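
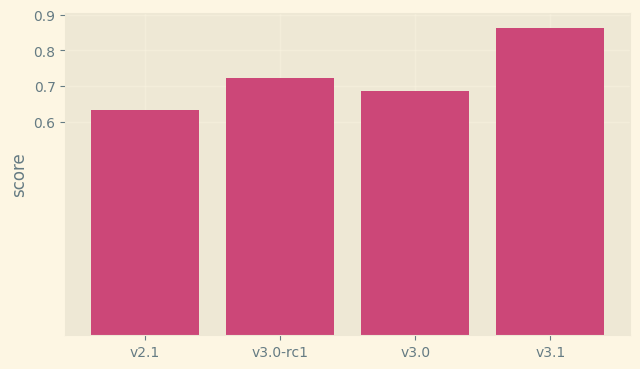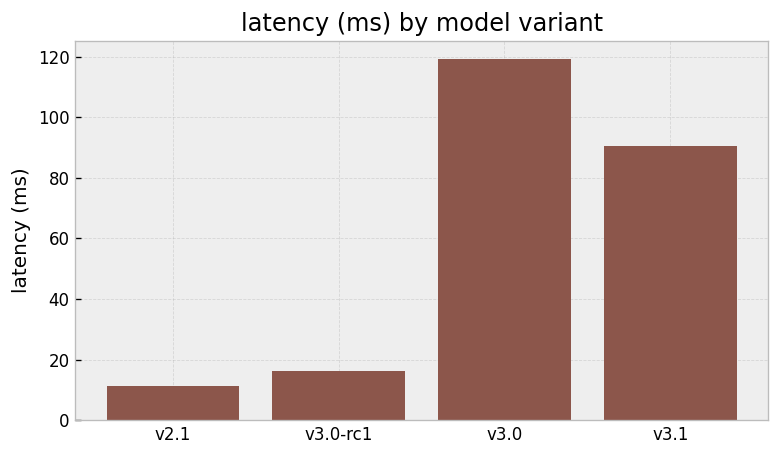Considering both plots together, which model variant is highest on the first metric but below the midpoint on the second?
v3.0-rc1

Chart 2 median latency (ms) ≈ 60; below-median model variants: v2.1, v3.0-rc1. Among those, v3.0-rc1 has the highest score (≈ 0.7).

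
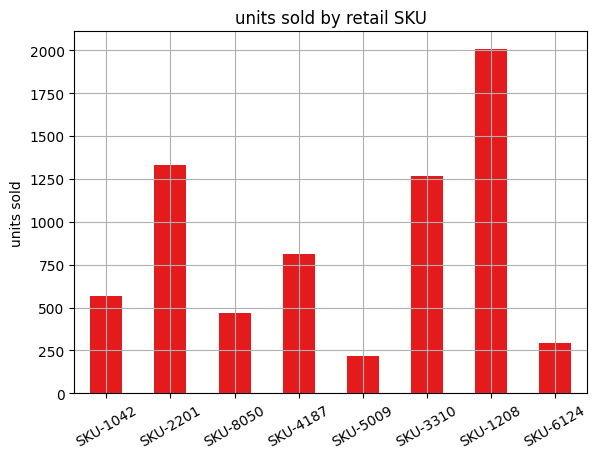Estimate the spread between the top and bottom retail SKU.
≈ 1800

Max SKU-1208 ≈ 2000, min SKU-5009 ≈ 200; range ≈ 1800.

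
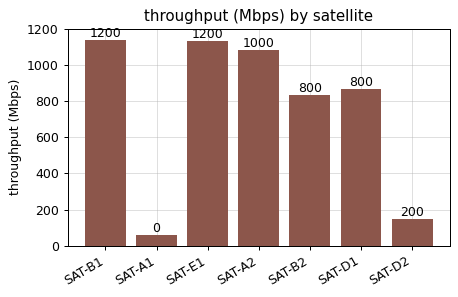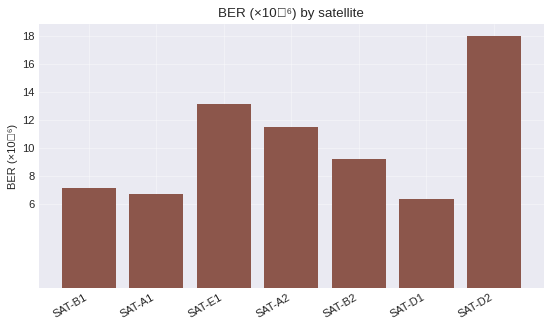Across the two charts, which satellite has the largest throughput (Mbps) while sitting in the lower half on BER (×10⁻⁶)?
Chart 2 median BER (×10⁻⁶) ≈ 10; below-median satellites: SAT-B1, SAT-A1, SAT-D1. Among those, SAT-B1 has the highest throughput (Mbps) (≈ 1200).

SAT-B1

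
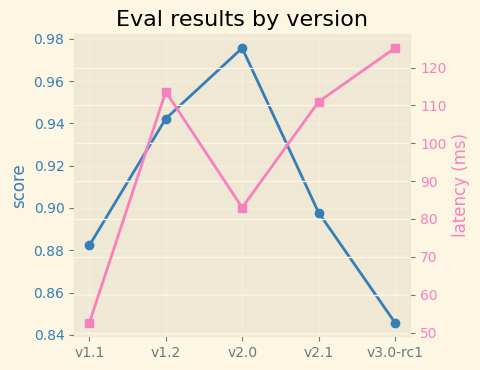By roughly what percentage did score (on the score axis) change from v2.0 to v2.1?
v2.0 ≈ 0.98, v2.1 ≈ 0.90; (0.90 − 0.98) / 0.98 ≈ -8.2%.

≈ -8.2%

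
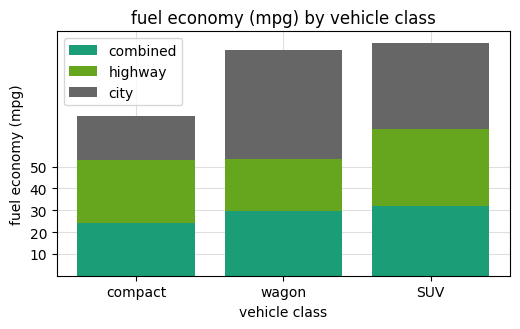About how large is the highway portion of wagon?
≈ 20

highway top ≈ 50, bottom ≈ 30; segment ≈ 20.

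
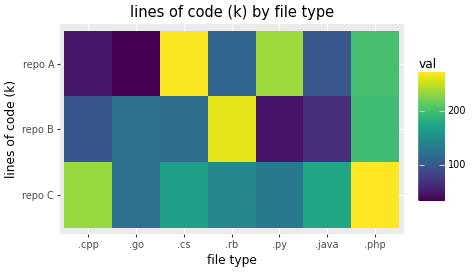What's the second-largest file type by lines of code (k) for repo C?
Top 3 for repo C: .php ≈ 275, .cpp ≈ 225, .java ≈ 175.

.cpp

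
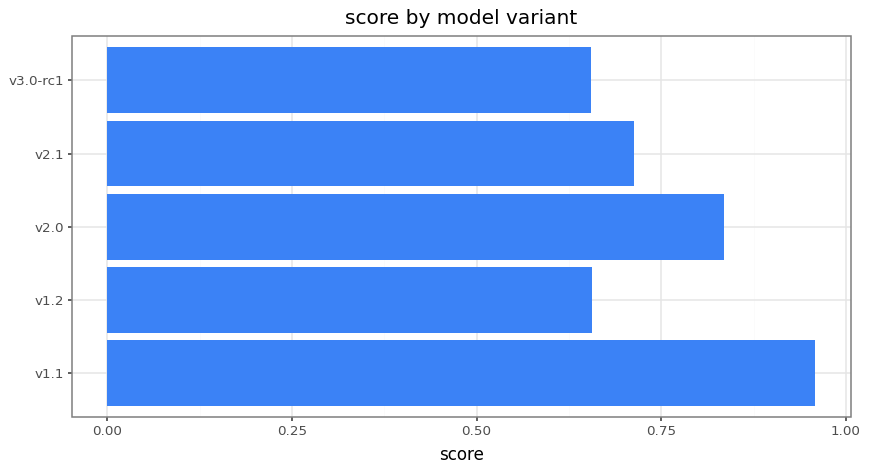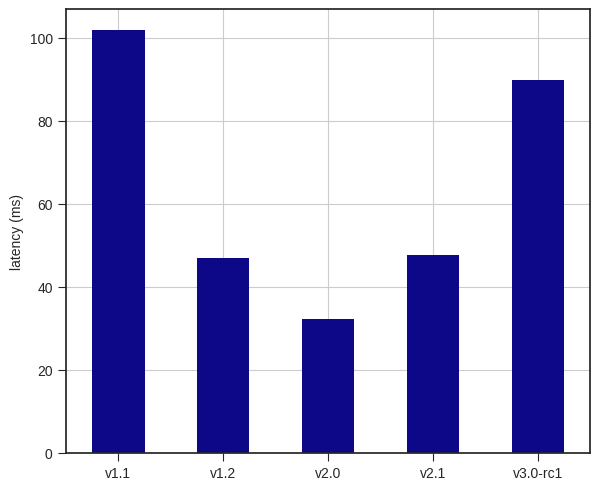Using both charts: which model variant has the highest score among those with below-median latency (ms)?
v2.0

Chart 2 median latency (ms) ≈ 50; below-median model variants: v1.2, v2.0. Among those, v2.0 has the highest score (≈ 0.8).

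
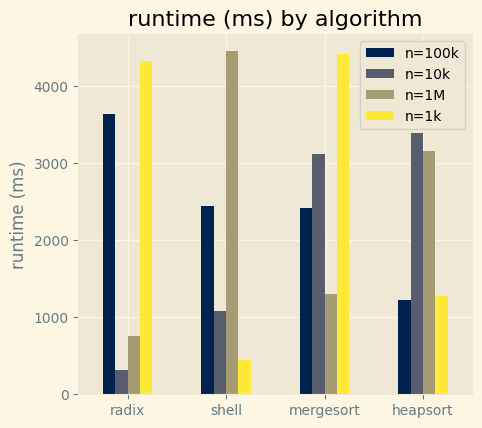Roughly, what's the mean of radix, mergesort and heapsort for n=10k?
≈ 2333

(500 + 3000 + 3500) / 3 ≈ 2333.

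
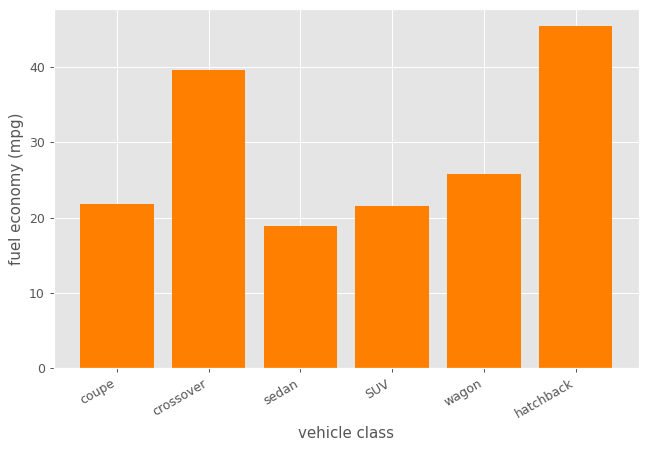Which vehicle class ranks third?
wagon

Top 4: hatchback ≈ 45, crossover ≈ 40, wagon ≈ 25, coupe ≈ 20.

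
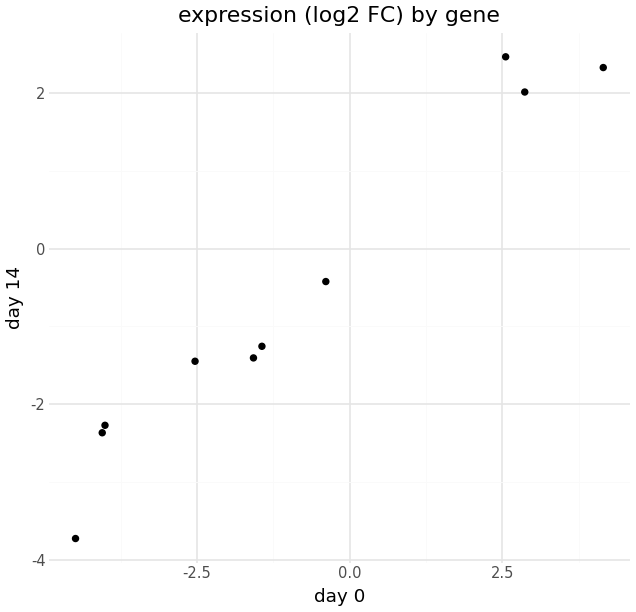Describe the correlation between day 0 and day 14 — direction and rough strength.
Points are positively correlated; strong (|r| ≈ 1.0).

positive, strong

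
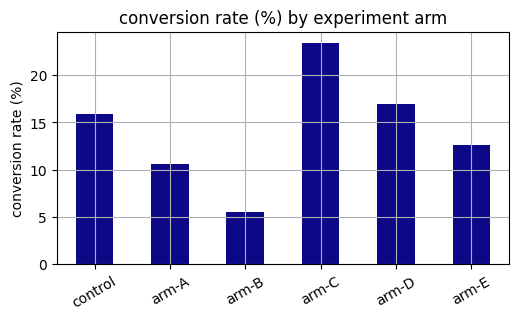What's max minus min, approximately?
≈ 18

Max arm-C ≈ 24, min arm-B ≈ 6; range ≈ 18.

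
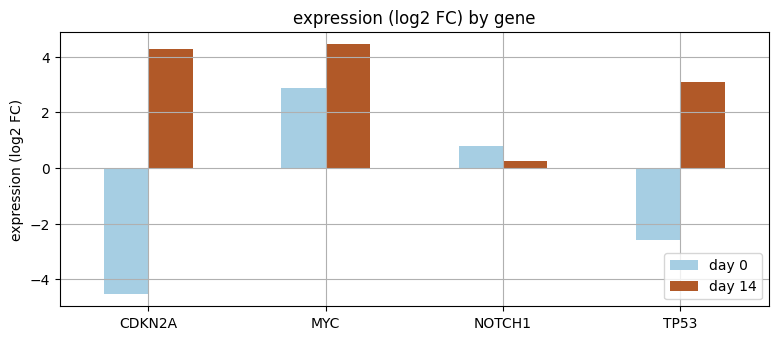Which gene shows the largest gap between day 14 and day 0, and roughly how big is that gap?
CDKN2A: day 14 ≈ 4, day 0 ≈ -5 → gap ≈ 9. Next-largest (TP53) is only ≈ 6.

CDKN2A, ≈ 9 log2 FC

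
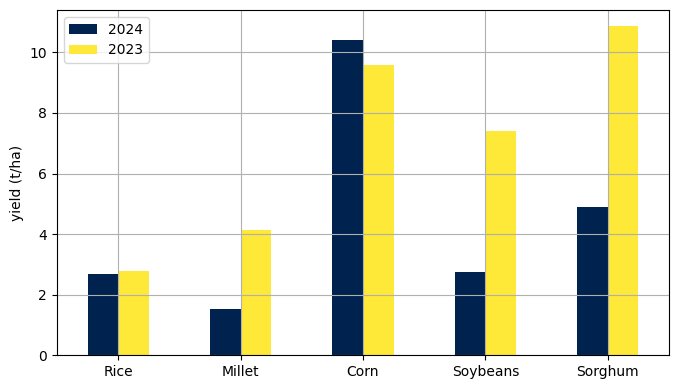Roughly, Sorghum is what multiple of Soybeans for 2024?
Sorghum ≈ 5, Soybeans ≈ 3; 5/3 ≈ 1.67.

≈ 1.67×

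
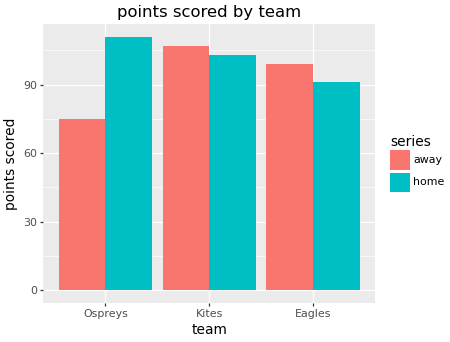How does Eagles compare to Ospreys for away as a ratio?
≈ 1.25×

Eagles ≈ 100, Ospreys ≈ 80; 100/80 ≈ 1.25.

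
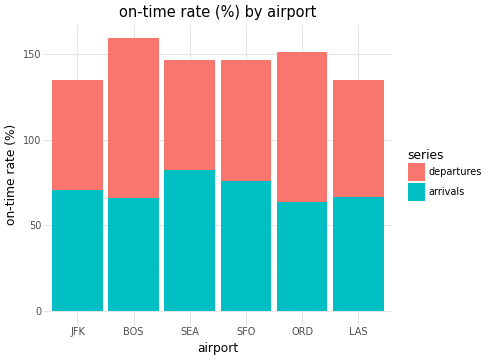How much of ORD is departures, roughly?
≈ 100

departures top ≈ 160, bottom ≈ 60; segment ≈ 100.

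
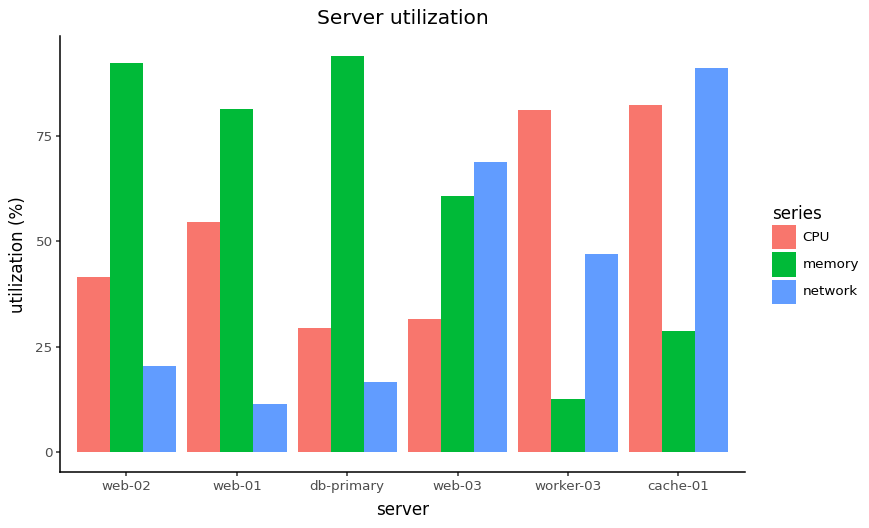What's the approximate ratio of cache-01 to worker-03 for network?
cache-01 ≈ 90, worker-03 ≈ 50; 90/50 ≈ 1.8.

≈ 1.8×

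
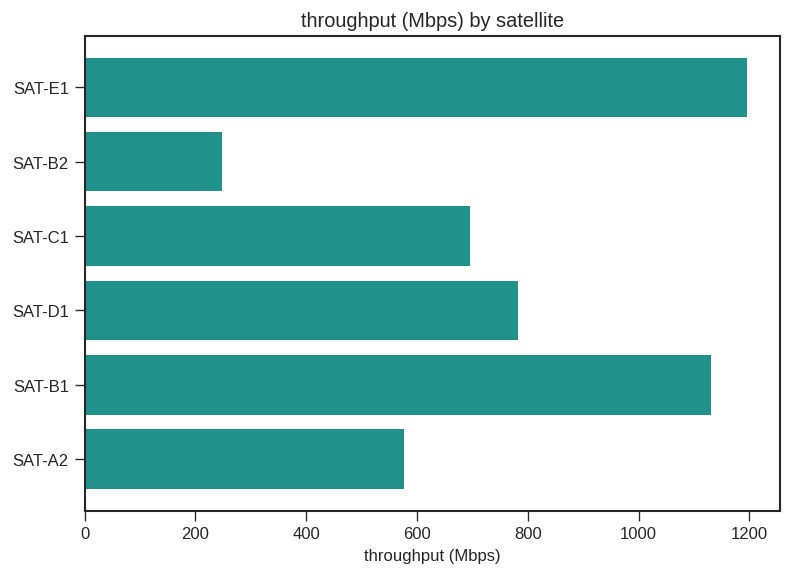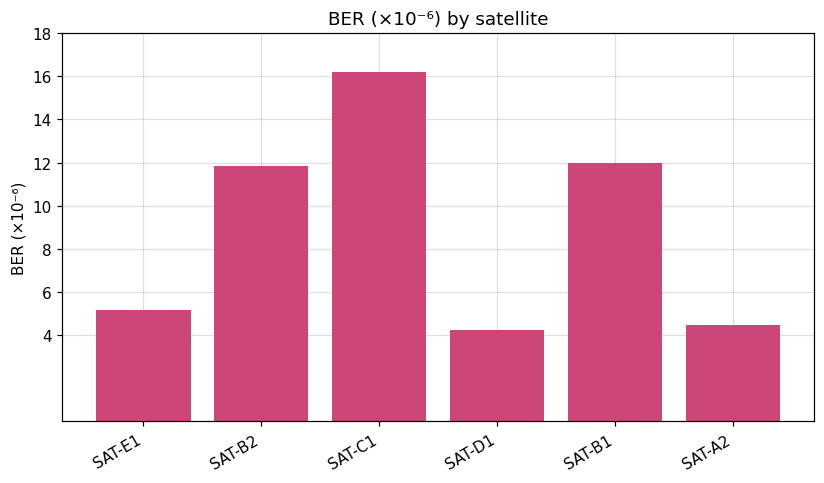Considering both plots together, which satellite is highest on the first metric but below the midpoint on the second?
SAT-E1

Chart 2 median BER (×10⁻⁶) ≈ 8; below-median satellites: SAT-E1, SAT-D1, SAT-A2. Among those, SAT-E1 has the highest throughput (Mbps) (≈ 1200).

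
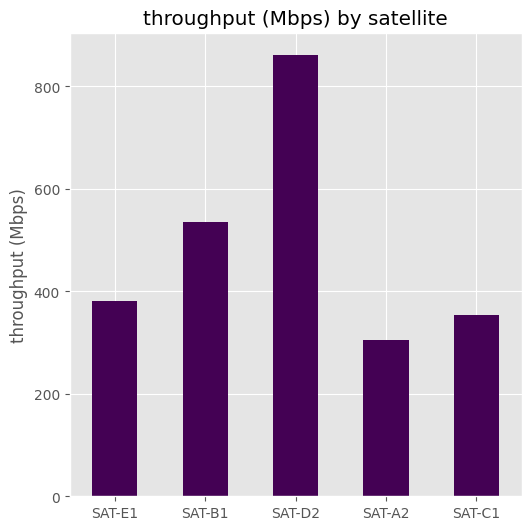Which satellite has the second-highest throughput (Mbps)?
SAT-B1

Top 3: SAT-D2 ≈ 900, SAT-B1 ≈ 500, SAT-E1 ≈ 400.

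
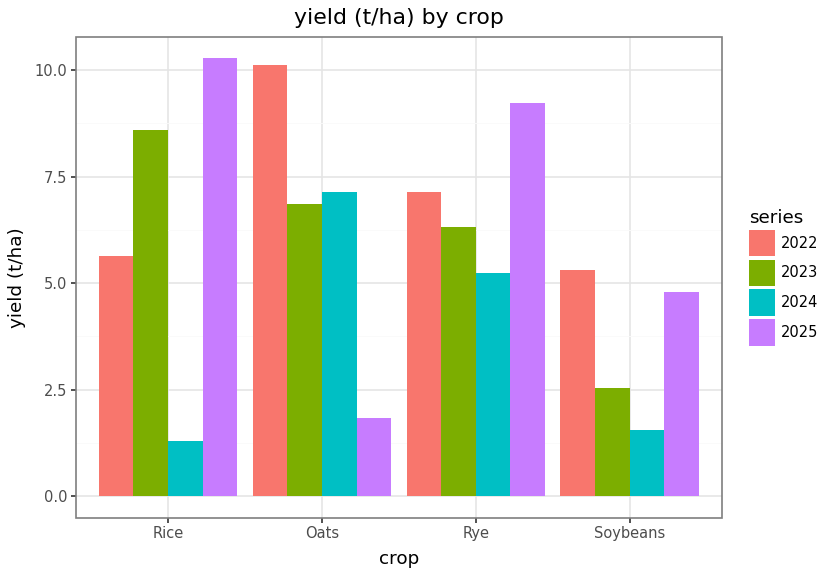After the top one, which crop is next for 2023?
Top 3 for 2023: Rice ≈ 9, Oats ≈ 7, Rye ≈ 6.

Oats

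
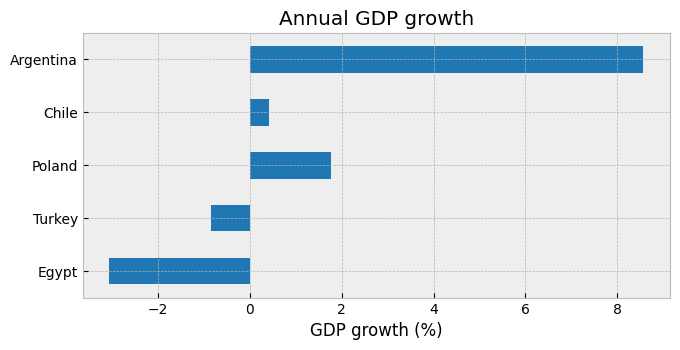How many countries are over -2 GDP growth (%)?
Above -2: Turkey, Poland, Chile, Argentina.

4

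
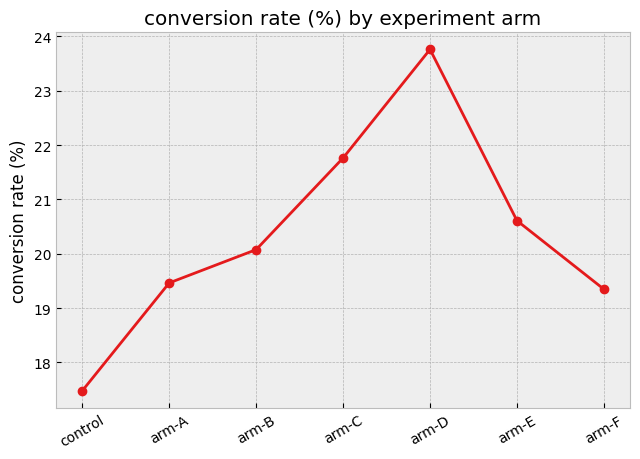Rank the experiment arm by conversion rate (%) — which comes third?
arm-E

Top 4: arm-D ≈ 24, arm-C ≈ 22, arm-E ≈ 21, arm-B ≈ 20.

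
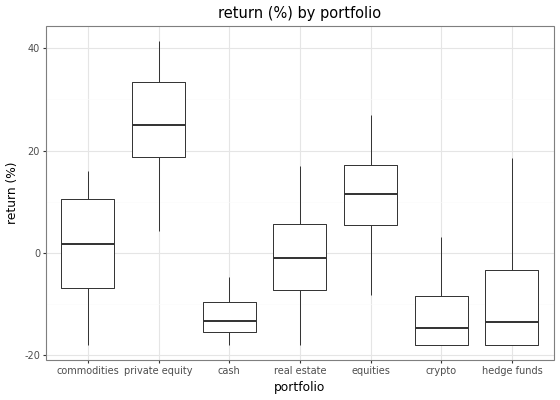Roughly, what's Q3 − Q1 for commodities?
≈ 15

Q3 ≈ 10, Q1 ≈ -5; IQR ≈ 15.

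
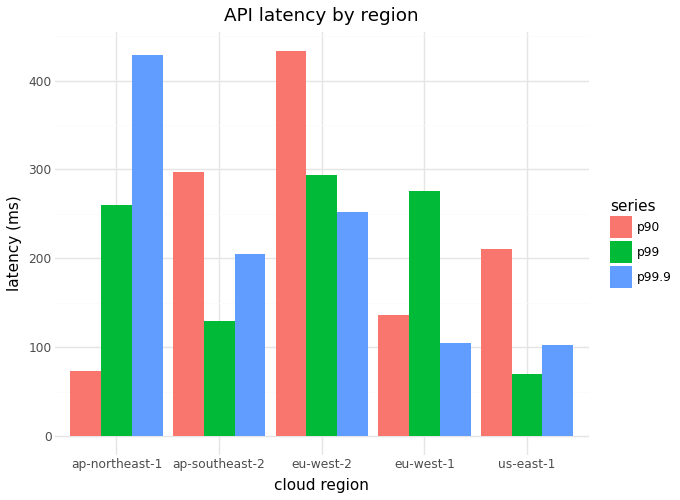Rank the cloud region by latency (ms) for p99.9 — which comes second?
Top 3 for p99.9: ap-northeast-1 ≈ 450, eu-west-2 ≈ 250, ap-southeast-2 ≈ 200.

eu-west-2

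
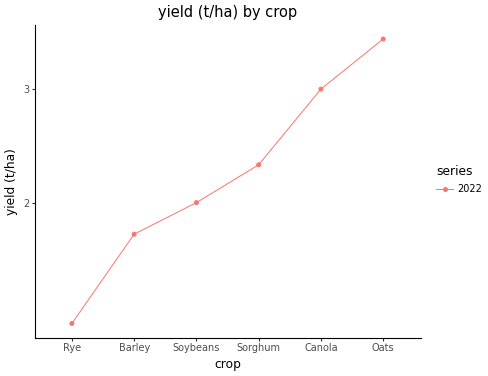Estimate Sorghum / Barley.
Sorghum ≈ 2.2, Barley ≈ 1.8; 2.2/1.8 ≈ 1.22.

≈ 1.22×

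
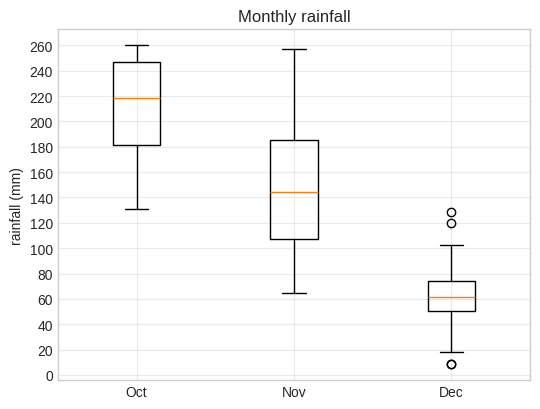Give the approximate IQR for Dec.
Q3 ≈ 80, Q1 ≈ 60; IQR ≈ 20.

≈ 20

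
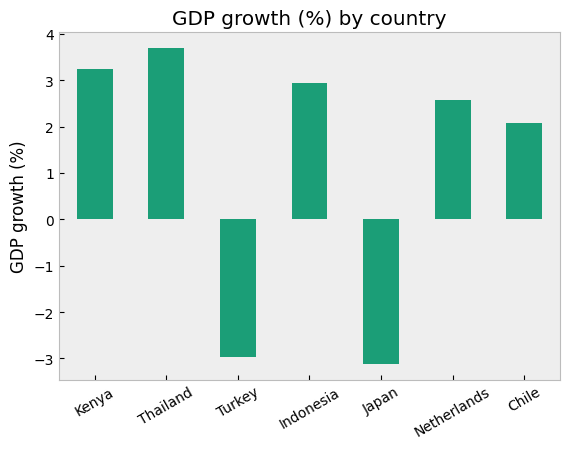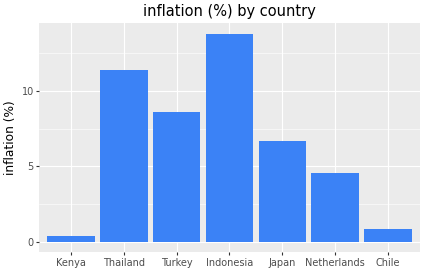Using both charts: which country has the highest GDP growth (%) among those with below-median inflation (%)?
Kenya

Chart 2 median inflation (%) ≈ 6; below-median countries: Kenya, Netherlands, Chile. Among those, Kenya has the highest GDP growth (%) (≈ 3).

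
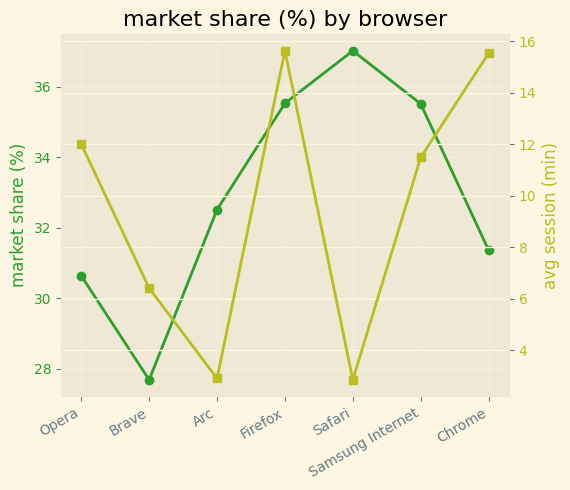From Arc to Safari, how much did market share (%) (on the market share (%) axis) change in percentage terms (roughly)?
≈ +12.1%

Arc ≈ 33, Safari ≈ 37; (37 − 33) / 33 ≈ +12.1%.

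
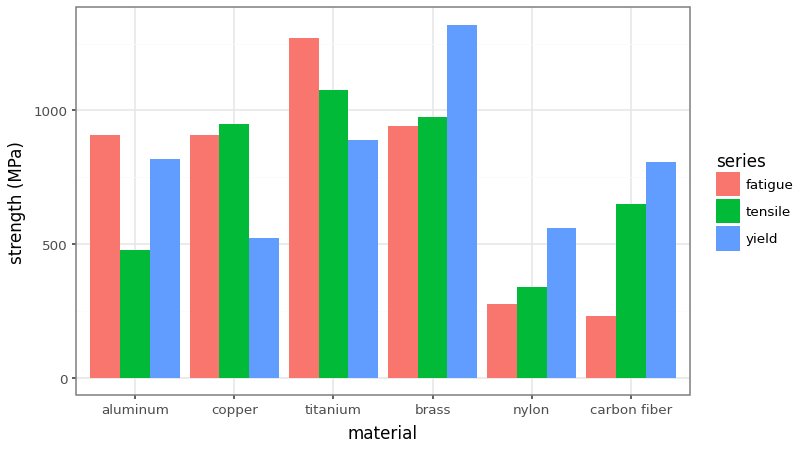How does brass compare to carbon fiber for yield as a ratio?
brass ≈ 1400, carbon fiber ≈ 800; 1400/800 ≈ 1.75.

≈ 1.75×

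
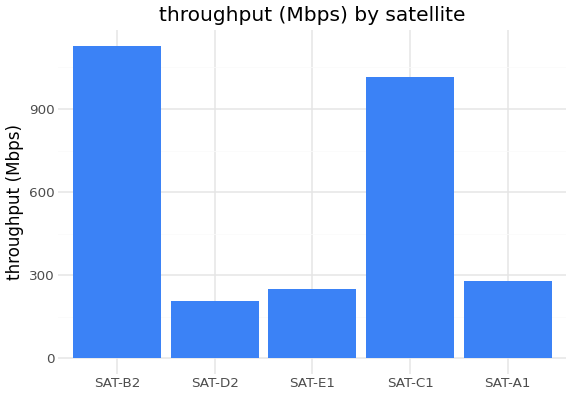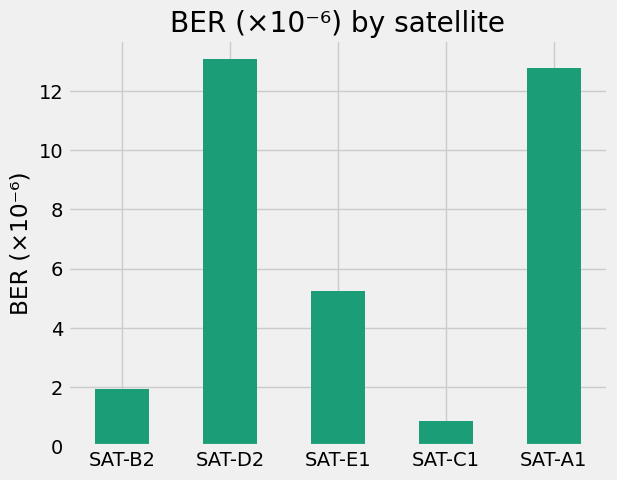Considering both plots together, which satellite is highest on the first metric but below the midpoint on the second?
Chart 2 median BER (×10⁻⁶) ≈ 6; below-median satellites: SAT-B2, SAT-C1. Among those, SAT-B2 has the highest throughput (Mbps) (≈ 1200).

SAT-B2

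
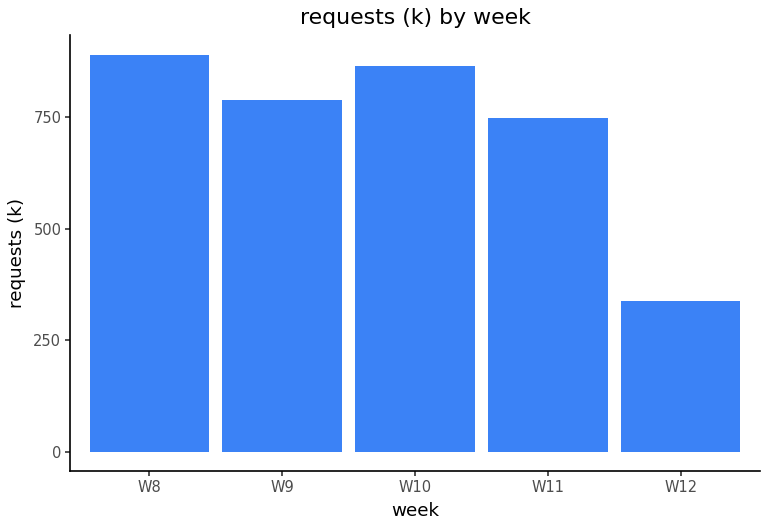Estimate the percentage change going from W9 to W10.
W9 ≈ 800, W10 ≈ 900; (900 − 800) / 800 ≈ +12.5%.

≈ +12.5%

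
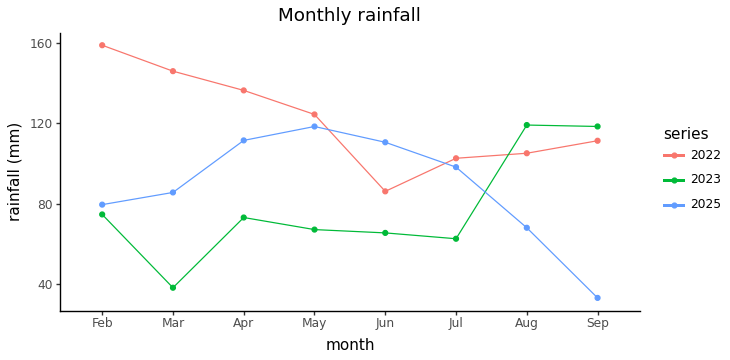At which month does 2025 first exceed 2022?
Jun

May: 2025 ≈ 120 vs 2022 ≈ 120 (not yet); Jun: 2025 ≈ 120 vs 2022 ≈ 80 (first crossover).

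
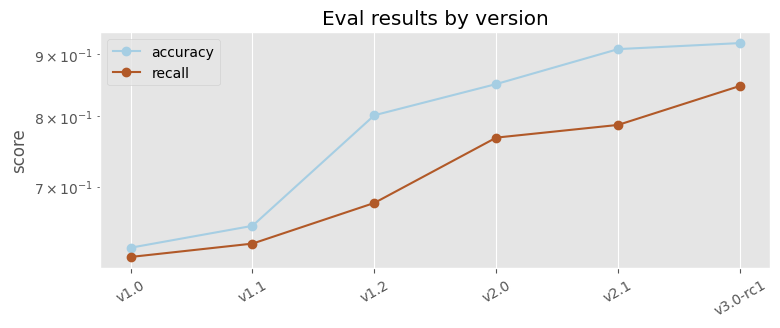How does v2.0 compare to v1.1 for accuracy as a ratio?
v2.0 ≈ 0.85, v1.1 ≈ 0.65; 0.85/0.65 ≈ 1.31.

≈ 1.31×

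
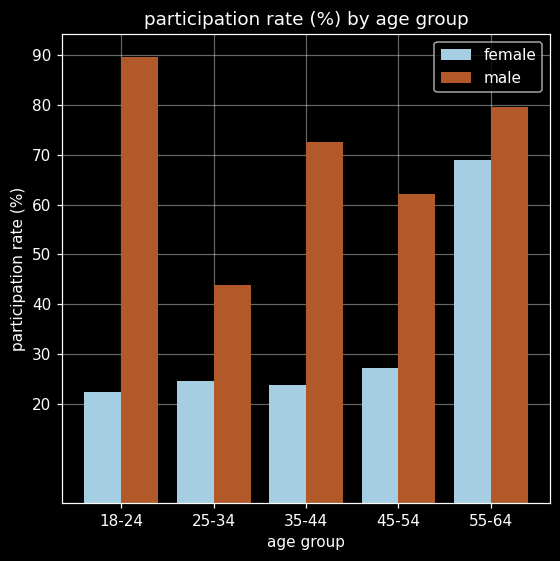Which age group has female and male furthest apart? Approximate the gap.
18-24, ≈ 70 %

18-24: female ≈ 20, male ≈ 90 → gap ≈ 70. Next-largest (35-44) is only ≈ 50.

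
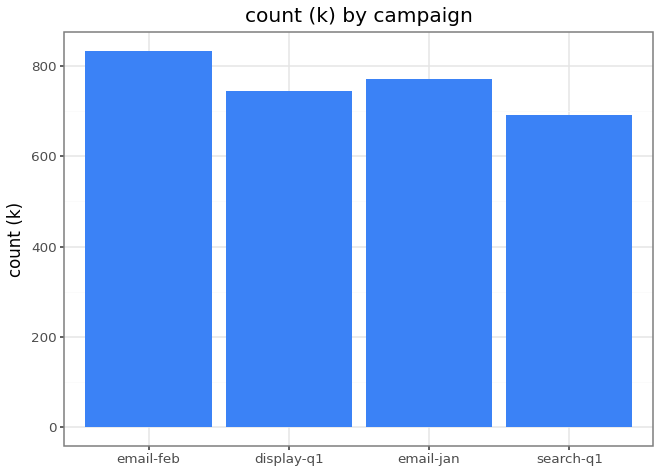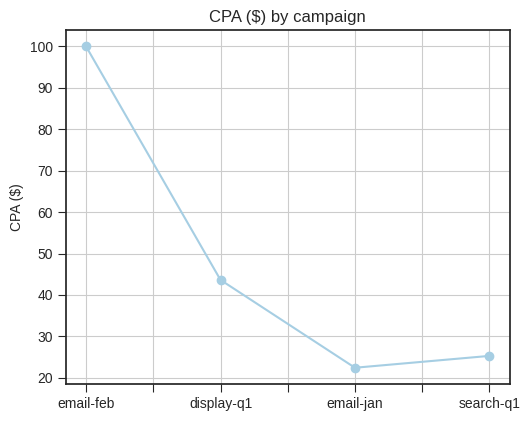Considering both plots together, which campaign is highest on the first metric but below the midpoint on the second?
email-jan

Chart 2 median CPA ($) ≈ 30; below-median campaigns: email-jan, search-q1. Among those, email-jan has the highest count (k) (≈ 800).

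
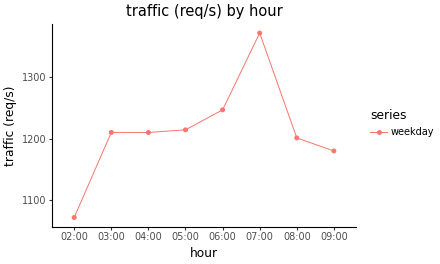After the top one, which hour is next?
06:00

Top 3: 07:00 ≈ 1375, 06:00 ≈ 1250, 05:00 ≈ 1225.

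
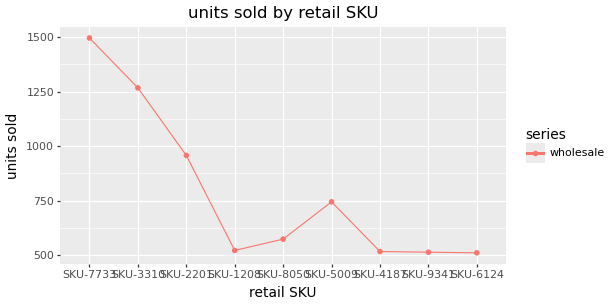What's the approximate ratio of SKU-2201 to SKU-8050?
SKU-2201 ≈ 1000, SKU-8050 ≈ 600; 1000/600 ≈ 1.67.

≈ 1.67×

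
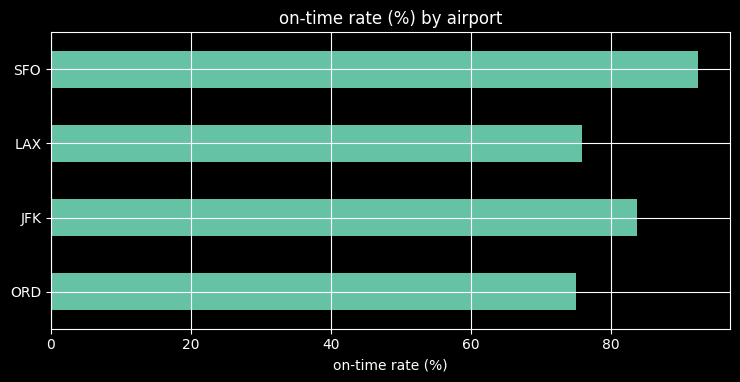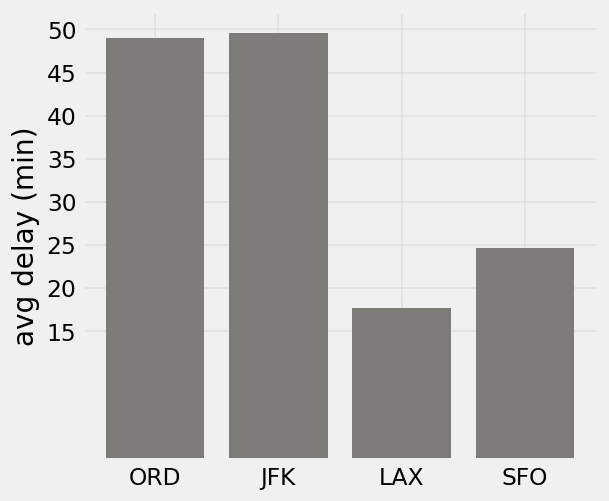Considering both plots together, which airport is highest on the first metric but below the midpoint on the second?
SFO

Chart 2 median avg delay (min) ≈ 35; below-median airports: LAX, SFO. Among those, SFO has the highest on-time rate (%) (≈ 90).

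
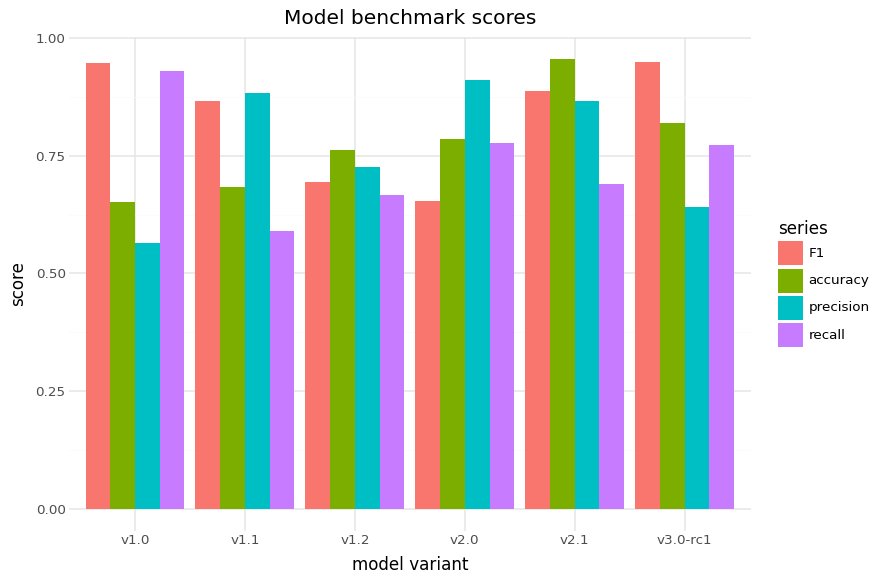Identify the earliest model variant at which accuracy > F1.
v1.1: accuracy ≈ 0.7 vs F1 ≈ 0.9 (not yet); v1.2: accuracy ≈ 0.8 vs F1 ≈ 0.7 (first crossover).

v1.2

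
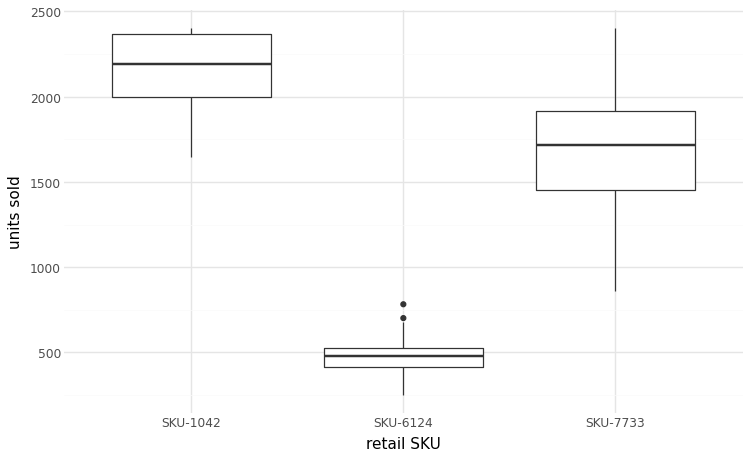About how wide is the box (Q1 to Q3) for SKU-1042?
Q3 ≈ 2400, Q1 ≈ 2000; IQR ≈ 400.

≈ 400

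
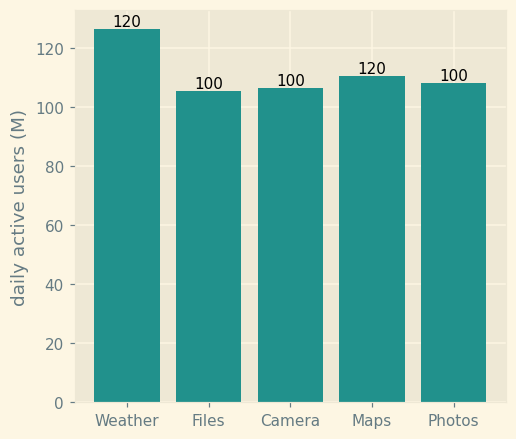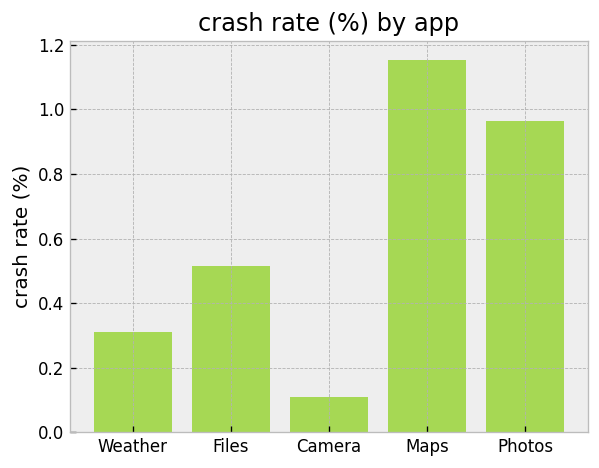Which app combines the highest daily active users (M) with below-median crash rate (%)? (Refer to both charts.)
Chart 2 median crash rate (%) ≈ 0.6; below-median apps: Weather, Camera. Among those, Weather has the highest daily active users (M) (≈ 120).

Weather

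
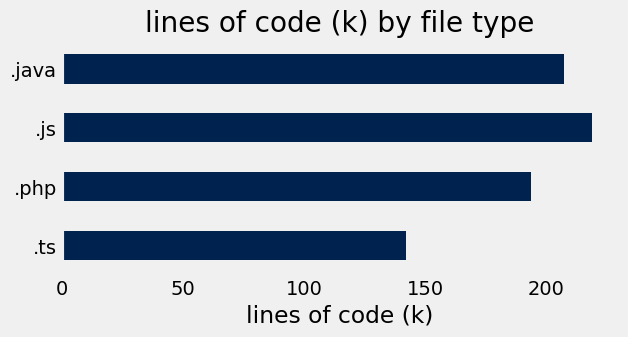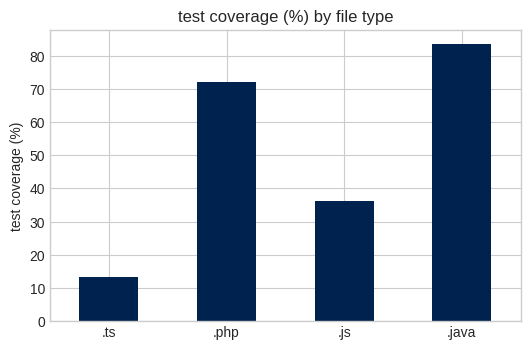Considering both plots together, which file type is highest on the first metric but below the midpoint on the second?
.js

Chart 2 median test coverage (%) ≈ 50; below-median file types: .ts, .js. Among those, .js has the highest lines of code (k) (≈ 225).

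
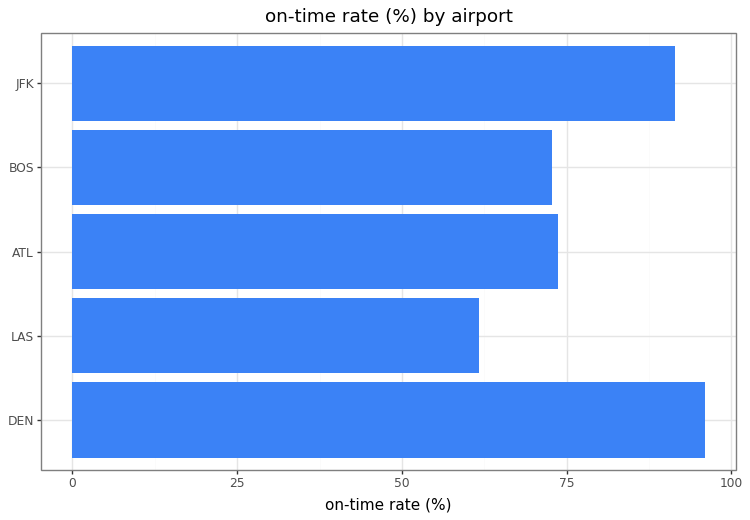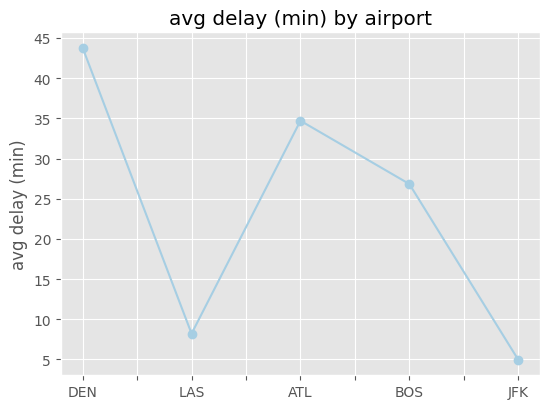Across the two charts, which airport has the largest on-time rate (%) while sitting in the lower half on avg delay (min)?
Chart 2 median avg delay (min) ≈ 25; below-median airports: LAS, JFK. Among those, JFK has the highest on-time rate (%) (≈ 90).

JFK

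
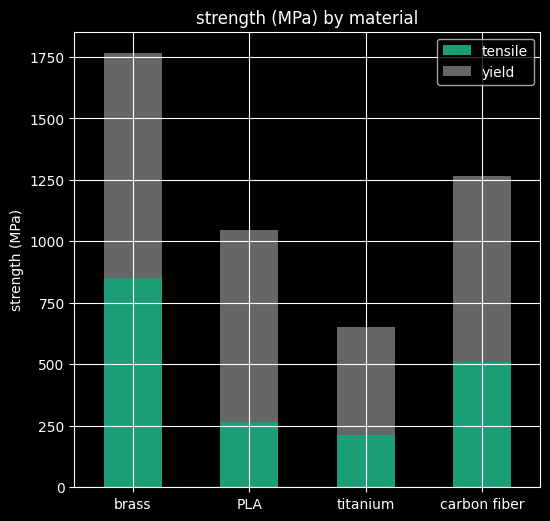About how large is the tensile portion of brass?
≈ 800

tensile top ≈ 800, bottom ≈ 0; segment ≈ 800.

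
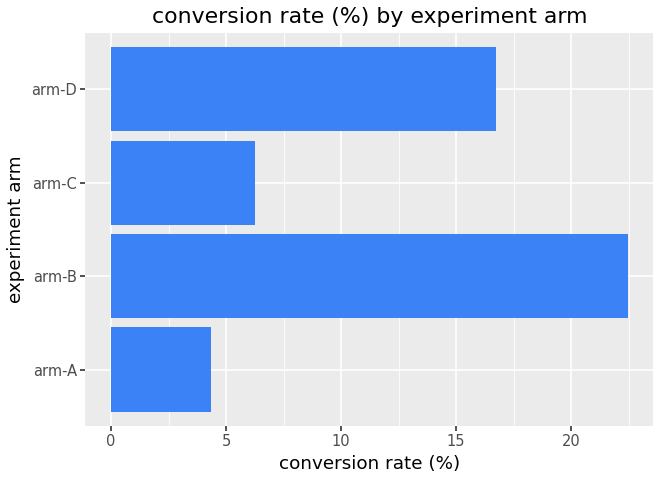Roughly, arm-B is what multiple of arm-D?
arm-B ≈ 22, arm-D ≈ 16; 22/16 ≈ 1.38.

≈ 1.38×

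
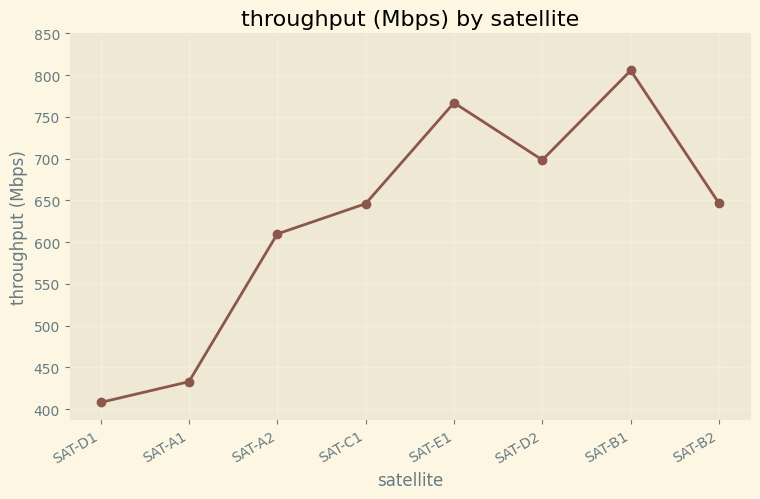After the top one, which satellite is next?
SAT-E1

Top 3: SAT-B1 ≈ 800, SAT-E1 ≈ 750, SAT-D2 ≈ 700.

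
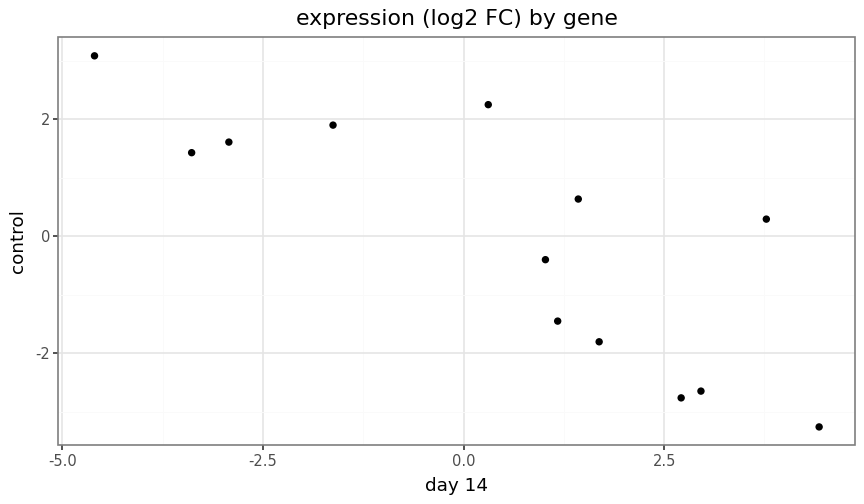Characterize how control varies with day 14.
Points are negatively correlated; strong (|r| ≈ 0.8).

negative, strong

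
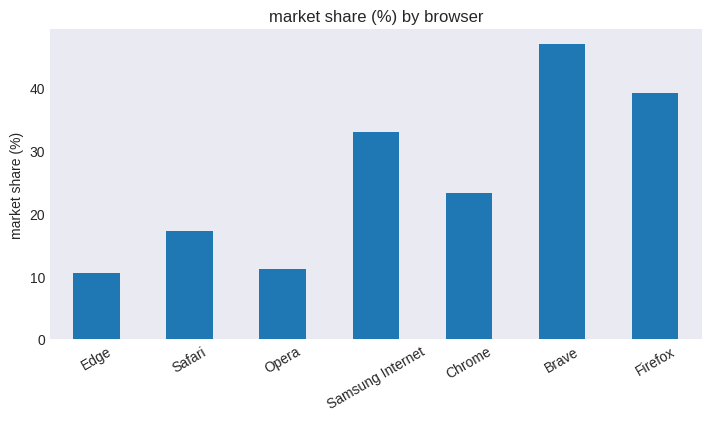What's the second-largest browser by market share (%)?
Firefox

Top 3: Brave ≈ 45, Firefox ≈ 40, Samsung Internet ≈ 35.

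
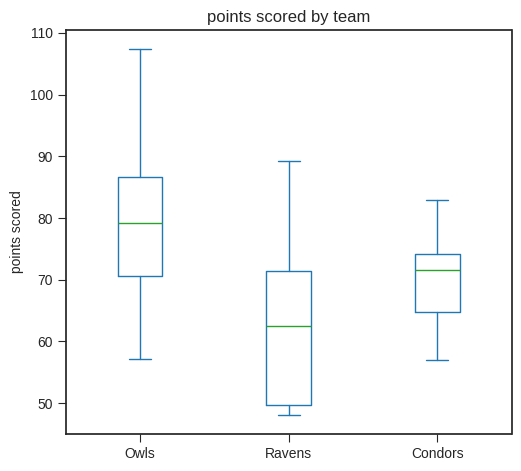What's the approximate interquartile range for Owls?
Q3 ≈ 86, Q1 ≈ 70; IQR ≈ 16.

≈ 16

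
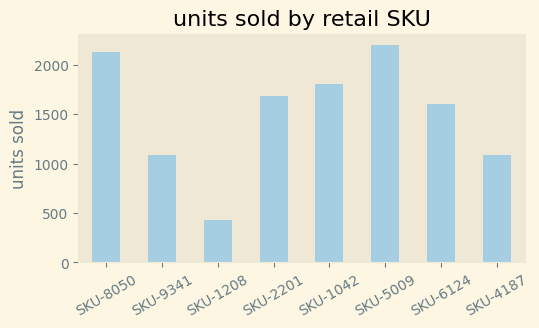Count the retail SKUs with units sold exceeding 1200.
Above 1200: SKU-8050, SKU-2201, SKU-1042, SKU-5009, SKU-6124.

5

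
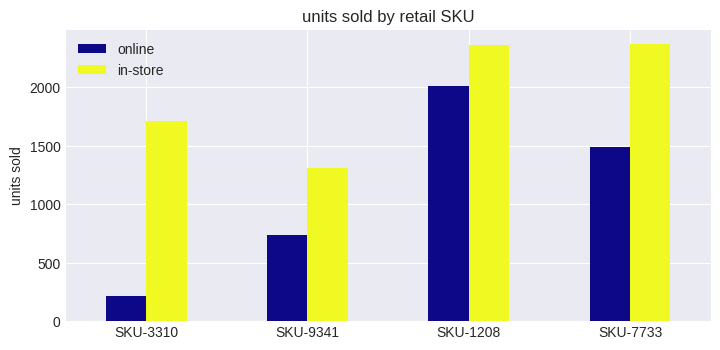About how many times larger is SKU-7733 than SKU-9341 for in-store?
SKU-7733 ≈ 2400, SKU-9341 ≈ 1400; 2400/1400 ≈ 1.71.

≈ 1.71×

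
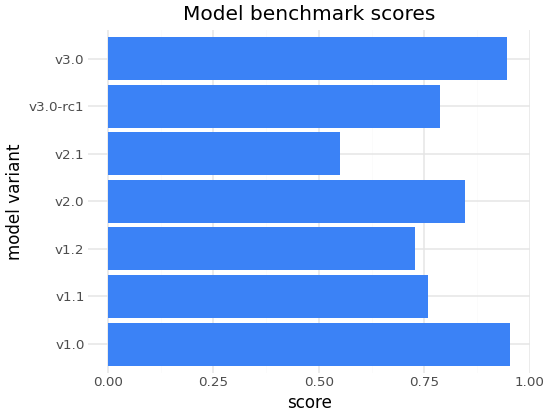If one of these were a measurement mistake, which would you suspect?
v2.1 ≈ 0.6; the rest sit between ≈ 0.7 and ≈ 1.0.

v2.1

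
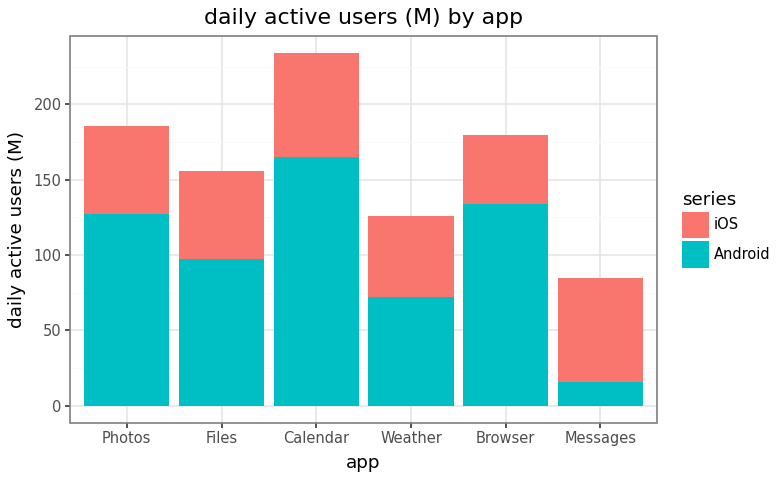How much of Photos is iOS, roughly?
iOS top ≈ 180, bottom ≈ 120; segment ≈ 60.

≈ 60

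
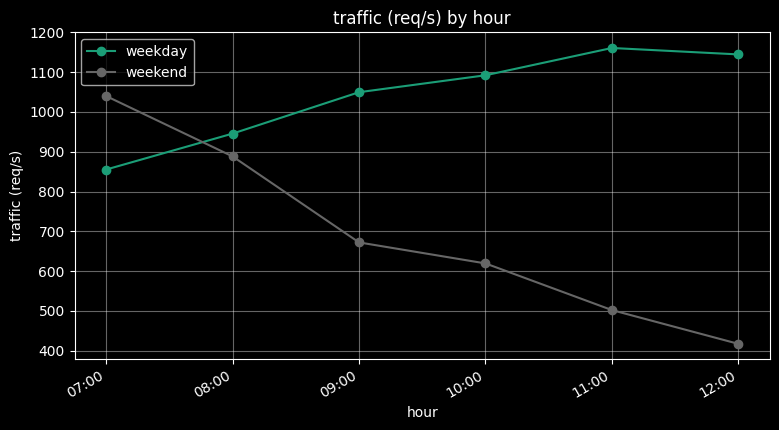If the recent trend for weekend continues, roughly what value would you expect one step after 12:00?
≈ 300

Last three: 600, 500, 400 → slope ≈ -100/step → next ≈ 300.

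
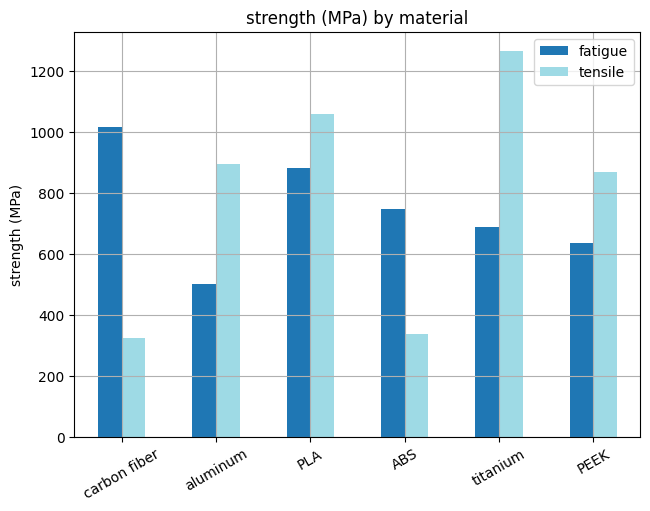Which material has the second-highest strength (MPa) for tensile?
Top 3 for tensile: titanium ≈ 1200, PLA ≈ 1000, aluminum ≈ 800.

PLA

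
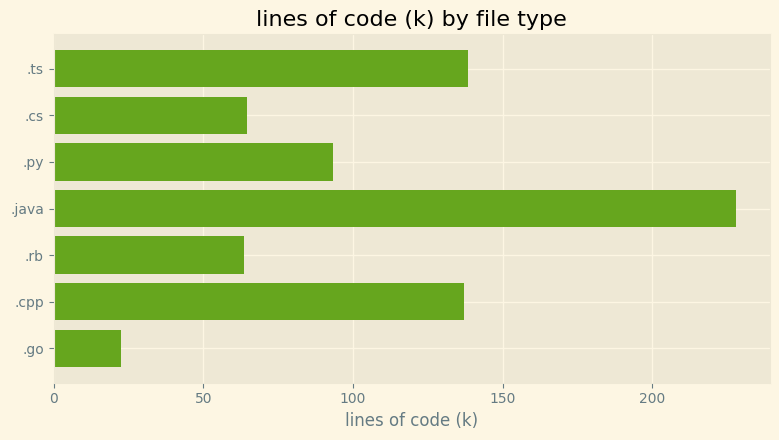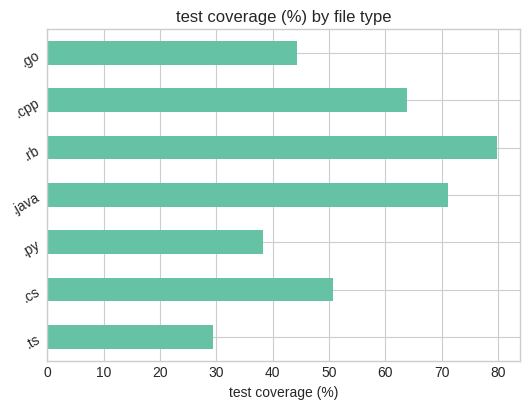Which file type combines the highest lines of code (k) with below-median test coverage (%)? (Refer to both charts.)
Chart 2 median test coverage (%) ≈ 50; below-median file types: .ts, .py, .go. Among those, .ts has the highest lines of code (k) (≈ 150).

.ts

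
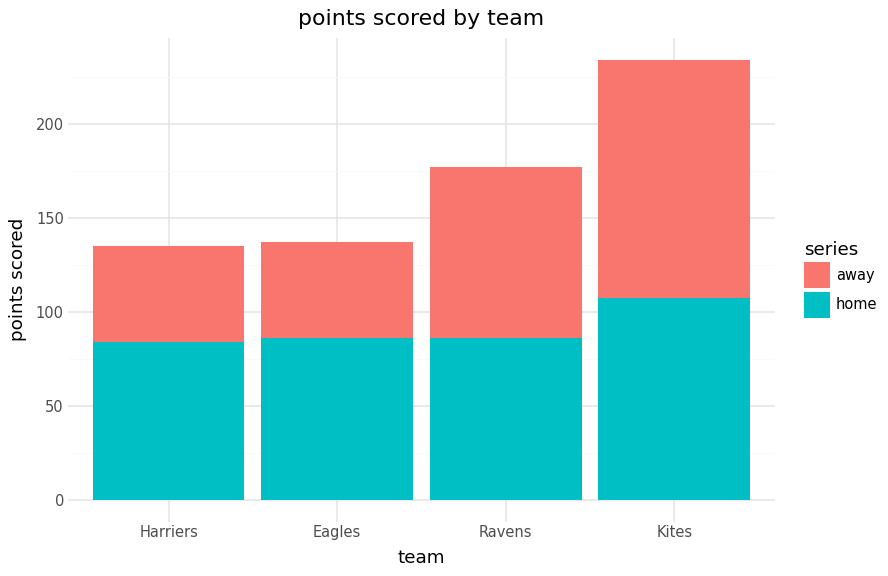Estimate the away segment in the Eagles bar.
≈ 60

away top ≈ 140, bottom ≈ 80; segment ≈ 60.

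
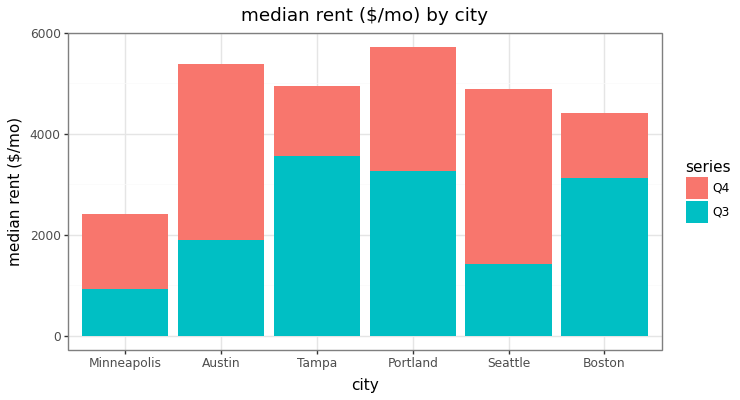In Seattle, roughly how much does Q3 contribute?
≈ 1500

Q3 top ≈ 1500, bottom ≈ 0; segment ≈ 1500.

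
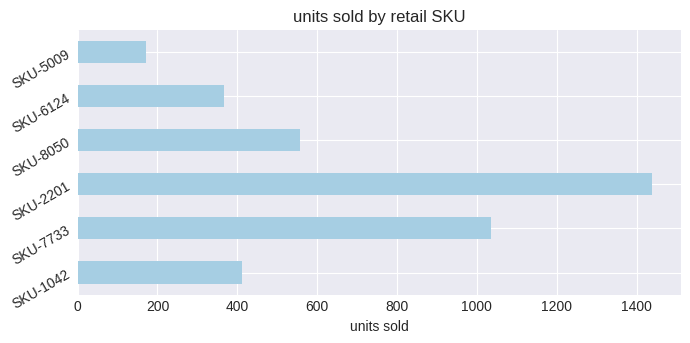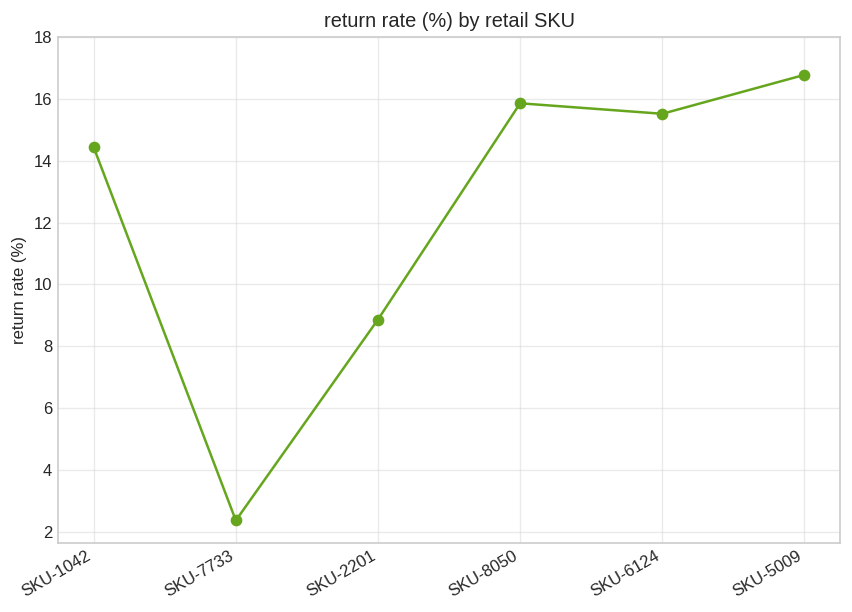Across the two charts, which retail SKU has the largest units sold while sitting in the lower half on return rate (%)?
Chart 2 median return rate (%) ≈ 14; below-median retail SKUs: SKU-1042, SKU-7733, SKU-2201. Among those, SKU-2201 has the highest units sold (≈ 1400).

SKU-2201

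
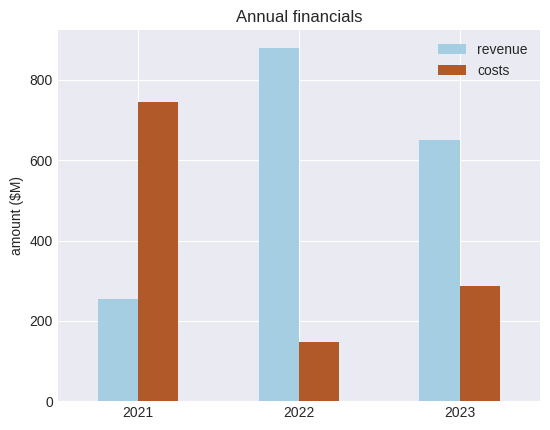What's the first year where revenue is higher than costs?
2022

2021: revenue ≈ 300 vs costs ≈ 700 (not yet); 2022: revenue ≈ 900 vs costs ≈ 100 (first crossover).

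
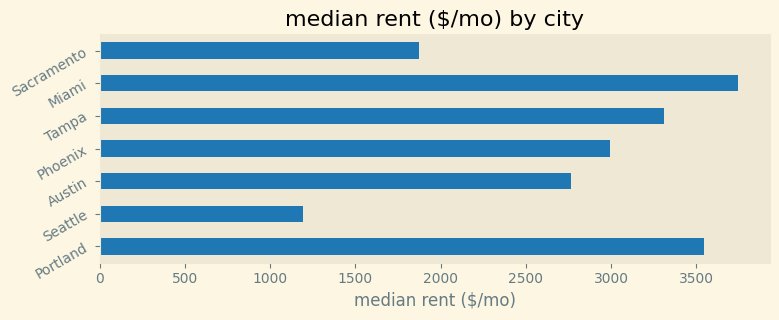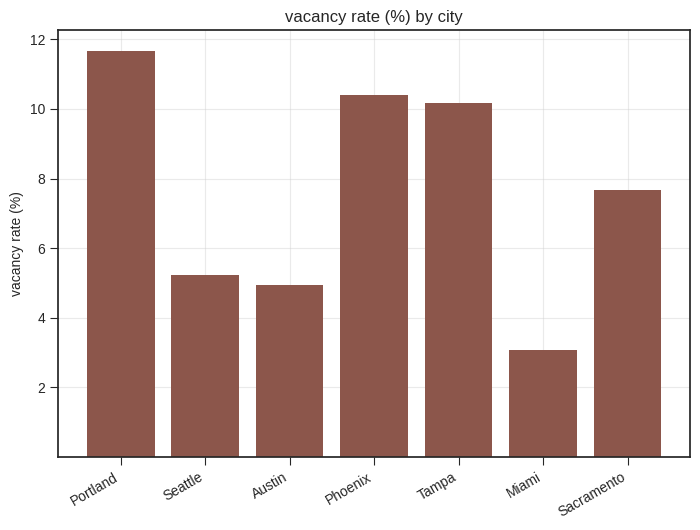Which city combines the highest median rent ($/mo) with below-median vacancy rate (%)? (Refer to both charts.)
Chart 2 median vacancy rate (%) ≈ 8; below-median cities: Seattle, Austin, Miami. Among those, Miami has the highest median rent ($/mo) (≈ 3500).

Miami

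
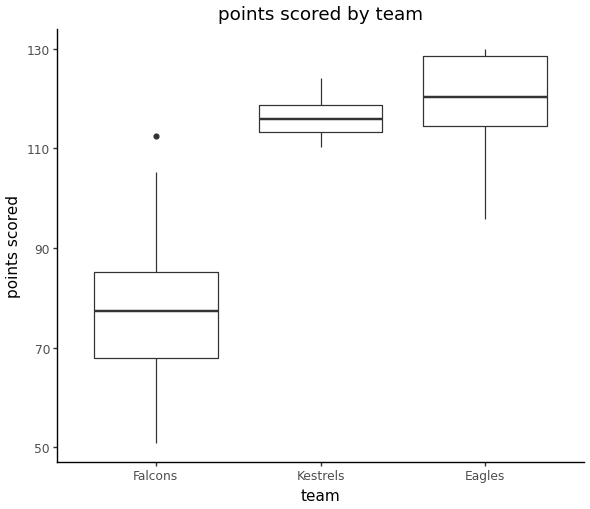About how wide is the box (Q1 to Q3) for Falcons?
Q3 ≈ 85, Q1 ≈ 70; IQR ≈ 15.

≈ 15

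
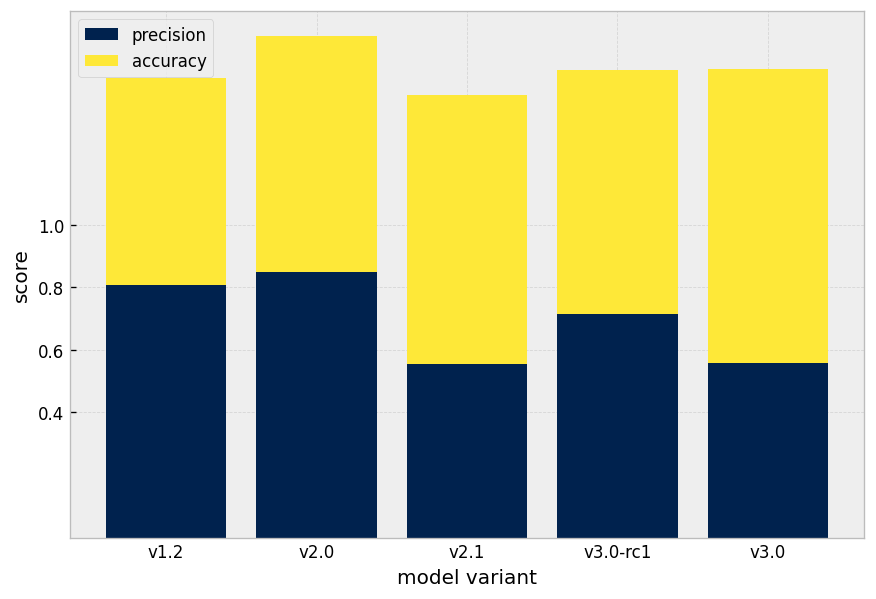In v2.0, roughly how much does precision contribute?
precision top ≈ 0.8, bottom ≈ 0.0; segment ≈ 0.8.

≈ 0.8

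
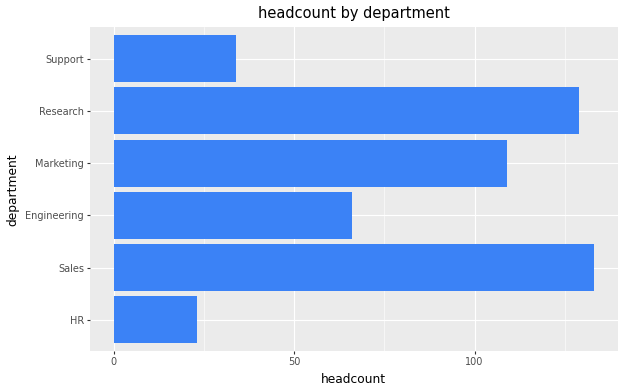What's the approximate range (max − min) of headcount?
Max Sales ≈ 140, min HR ≈ 20; range ≈ 120.

≈ 120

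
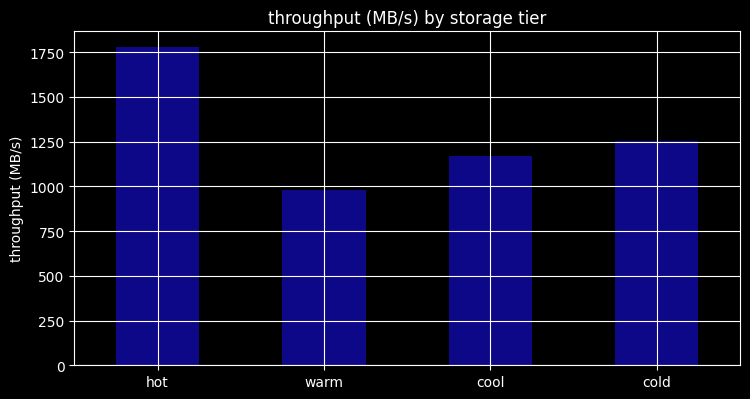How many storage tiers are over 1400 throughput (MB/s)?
1

Above 1400: hot.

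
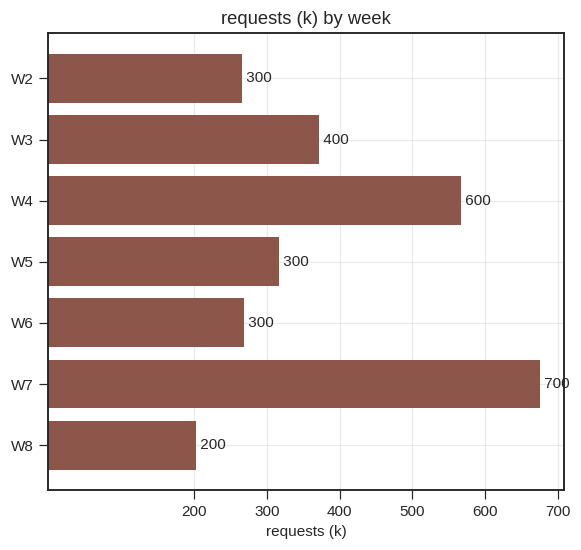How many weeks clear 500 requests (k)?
2

Above 500: W4, W7.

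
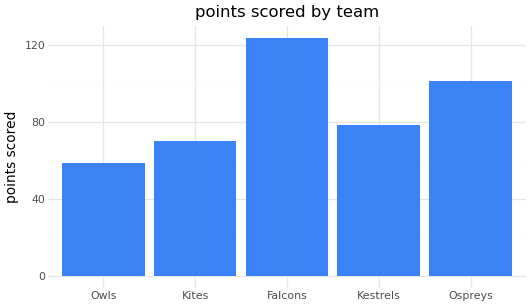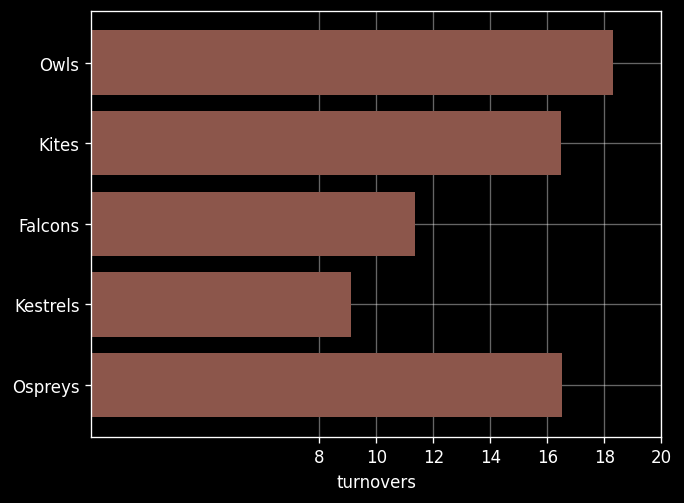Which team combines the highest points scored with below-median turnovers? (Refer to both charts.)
Falcons

Chart 2 median turnovers ≈ 16; below-median teams: Falcons, Kestrels. Among those, Falcons has the highest points scored (≈ 120).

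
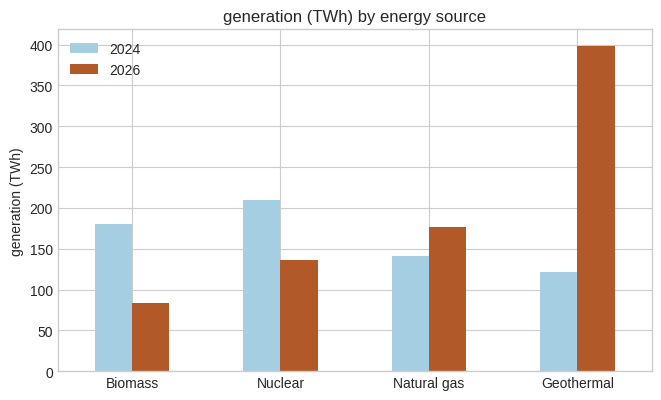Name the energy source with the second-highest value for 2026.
Natural gas

Top 3 for 2026: Geothermal ≈ 400, Natural gas ≈ 200, Nuclear ≈ 150.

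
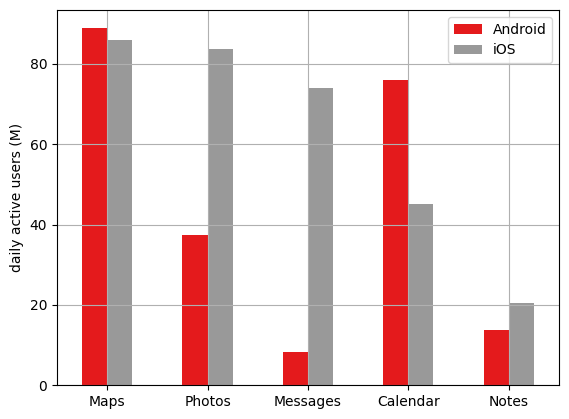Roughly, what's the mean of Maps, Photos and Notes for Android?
≈ 47

(90 + 40 + 10) / 3 ≈ 47.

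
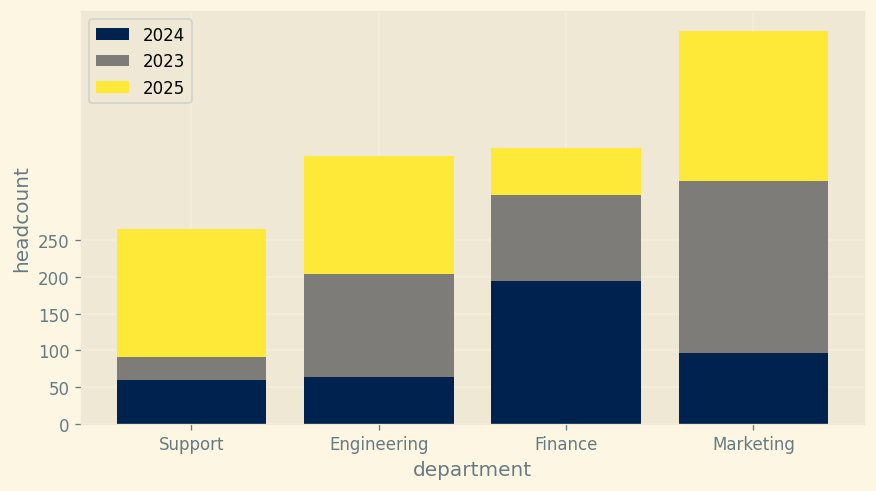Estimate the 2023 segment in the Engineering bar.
≈ 150

2023 top ≈ 200, bottom ≈ 50; segment ≈ 150.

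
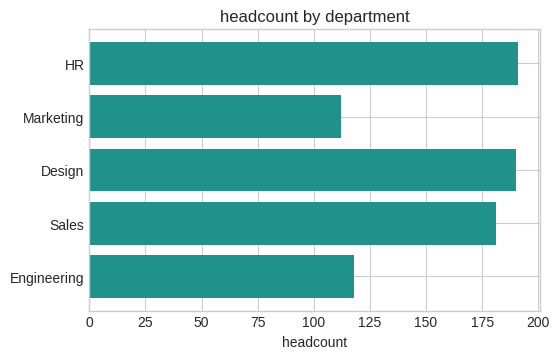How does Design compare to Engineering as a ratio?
≈ 1.67×

Design ≈ 200, Engineering ≈ 120; 200/120 ≈ 1.67.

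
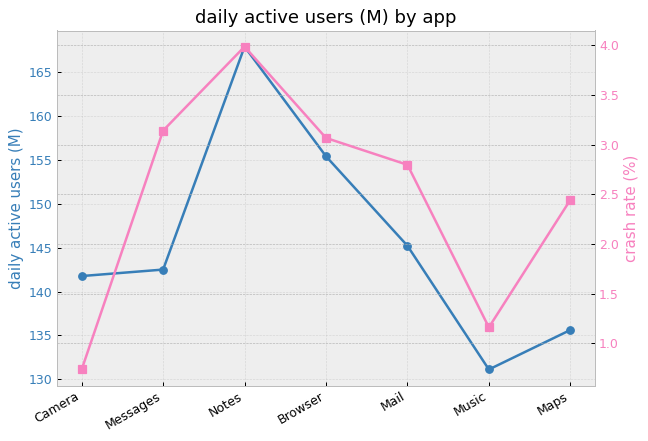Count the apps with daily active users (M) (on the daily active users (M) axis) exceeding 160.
Above 160: Notes.

1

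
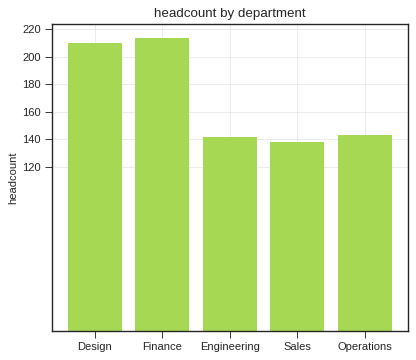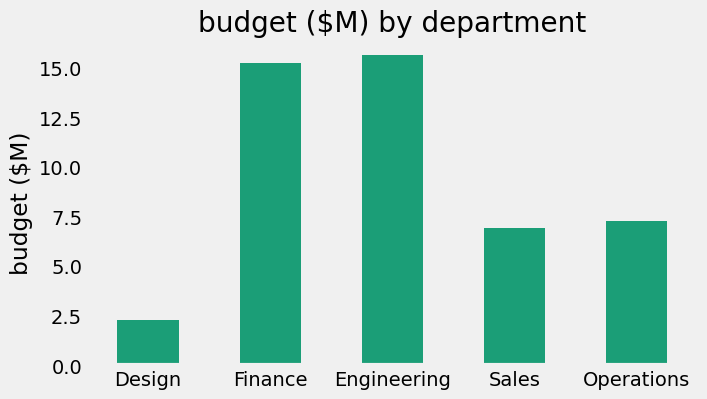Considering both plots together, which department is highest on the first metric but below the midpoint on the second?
Chart 2 median budget ($M) ≈ 8; below-median departments: Design, Sales. Among those, Design has the highest headcount (≈ 200).

Design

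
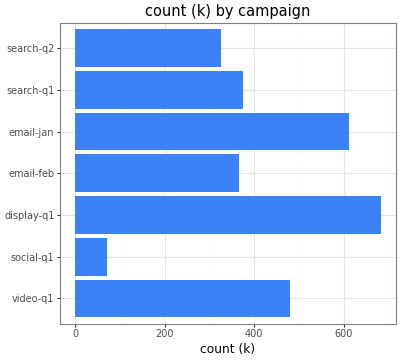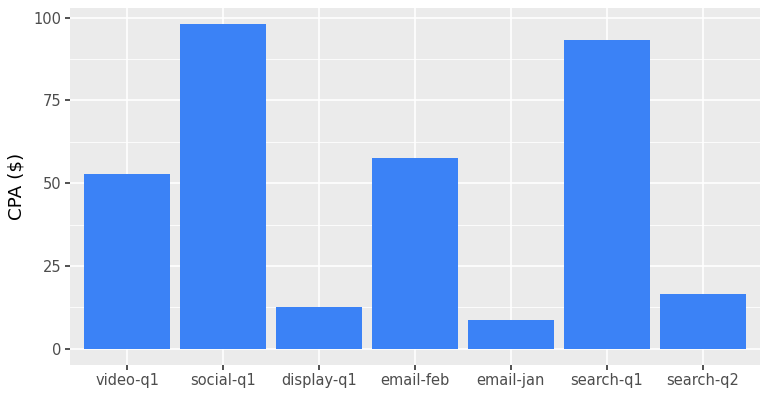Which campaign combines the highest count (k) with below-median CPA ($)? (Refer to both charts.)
display-q1

Chart 2 median CPA ($) ≈ 50; below-median campaigns: display-q1, email-jan, search-q2. Among those, display-q1 has the highest count (k) (≈ 700).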